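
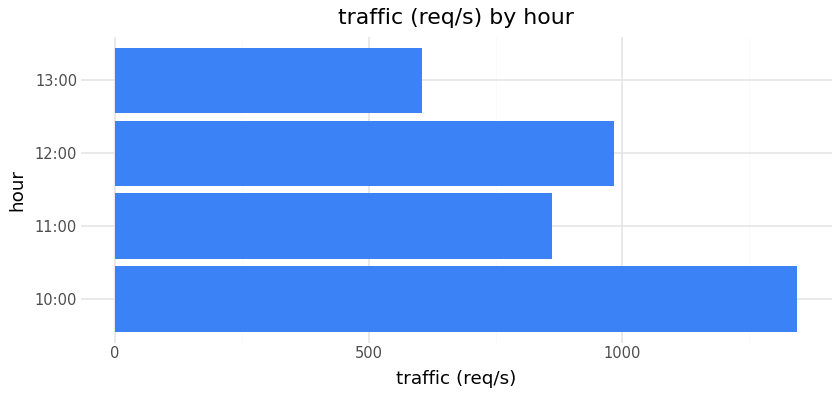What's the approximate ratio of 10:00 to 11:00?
≈ 1.75×

10:00 ≈ 1400, 11:00 ≈ 800; 1400/800 ≈ 1.75.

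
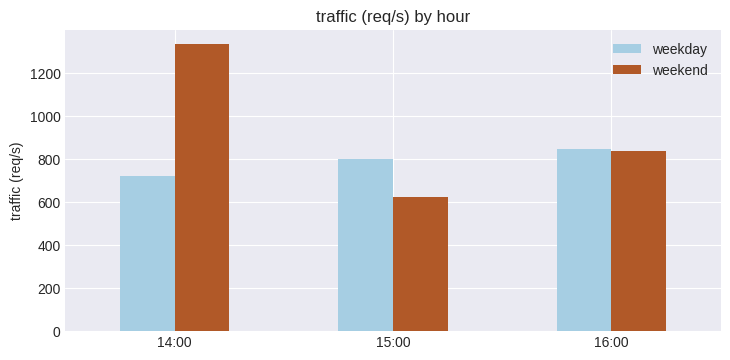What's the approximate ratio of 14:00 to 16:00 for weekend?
≈ 1.75×

14:00 ≈ 1400, 16:00 ≈ 800; 1400/800 ≈ 1.75.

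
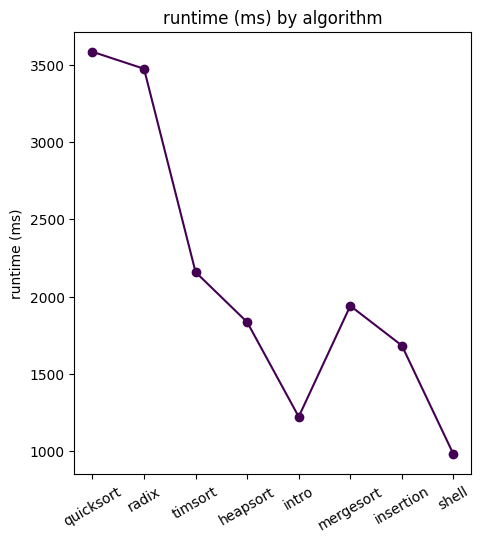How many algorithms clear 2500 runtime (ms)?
Above 2500: quicksort, radix.

2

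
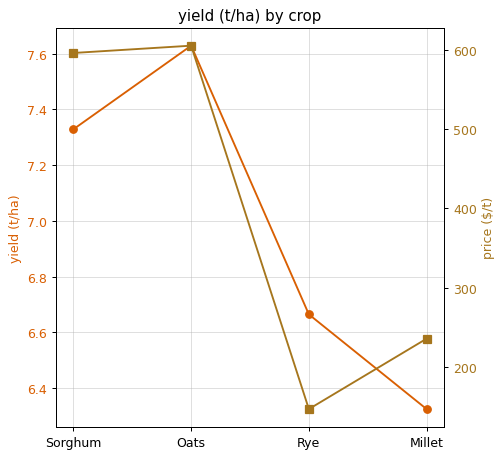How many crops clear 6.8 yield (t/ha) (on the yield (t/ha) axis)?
Above 6.8: Sorghum, Oats.

2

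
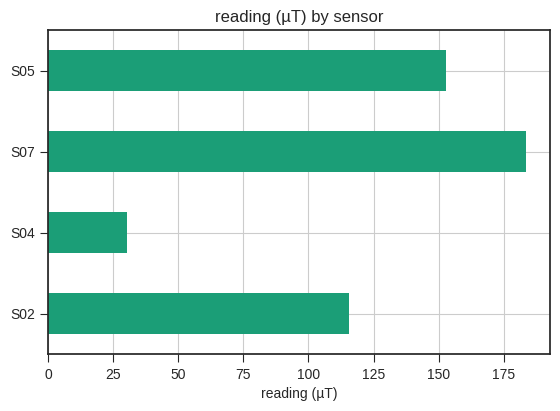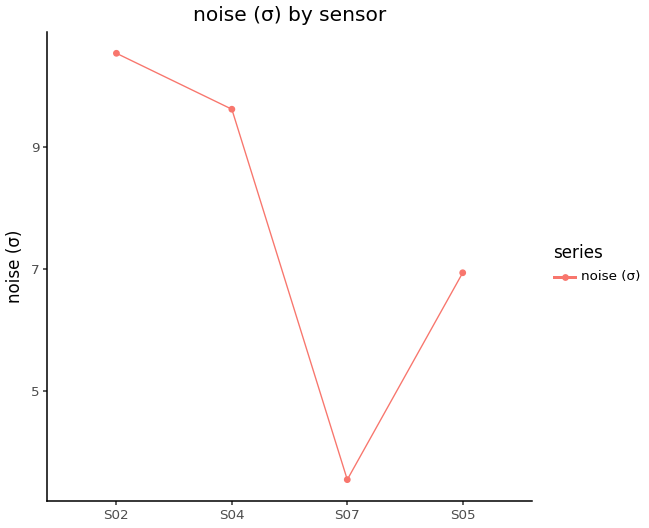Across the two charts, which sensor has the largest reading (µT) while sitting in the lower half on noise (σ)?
S07

Chart 2 median noise (σ) ≈ 8; below-median sensors: S07, S05. Among those, S07 has the highest reading (µT) (≈ 180).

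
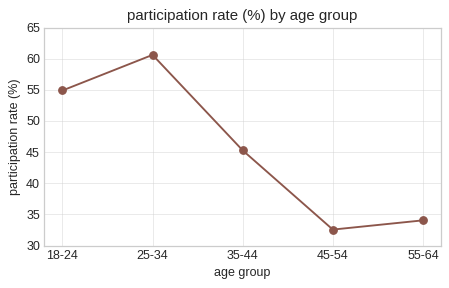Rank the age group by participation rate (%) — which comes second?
Top 3: 25-34 ≈ 60, 18-24 ≈ 55, 35-44 ≈ 45.

18-24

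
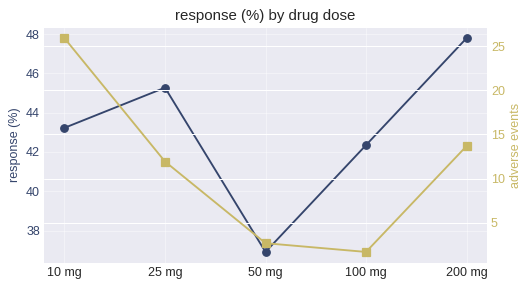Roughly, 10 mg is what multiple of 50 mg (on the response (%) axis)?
≈ 1.16×

10 mg ≈ 43, 50 mg ≈ 37; 43/37 ≈ 1.16.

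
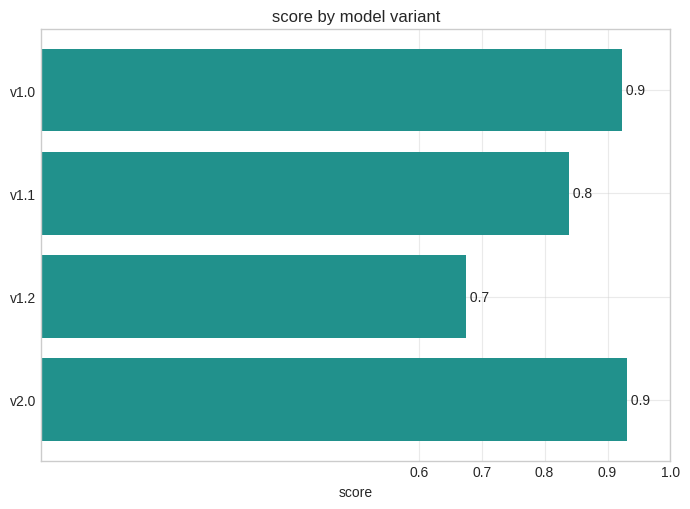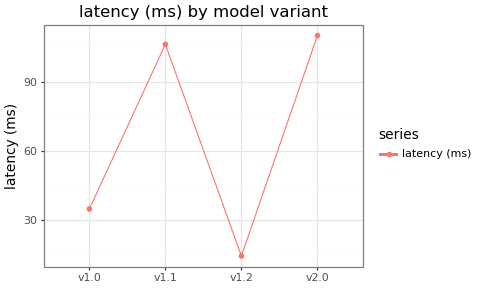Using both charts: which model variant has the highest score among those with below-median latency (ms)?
Chart 2 median latency (ms) ≈ 80; below-median model variants: v1.0, v1.2. Among those, v1.0 has the highest score (≈ 0.9).

v1.0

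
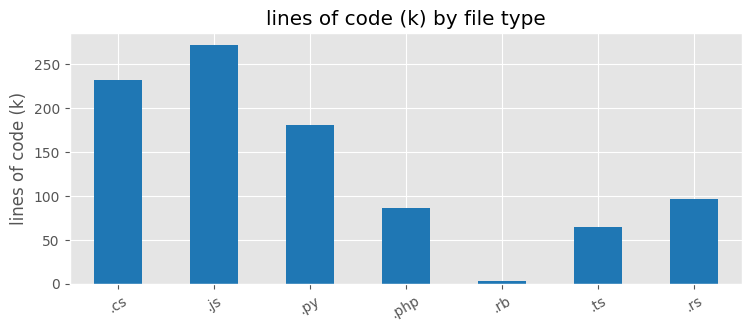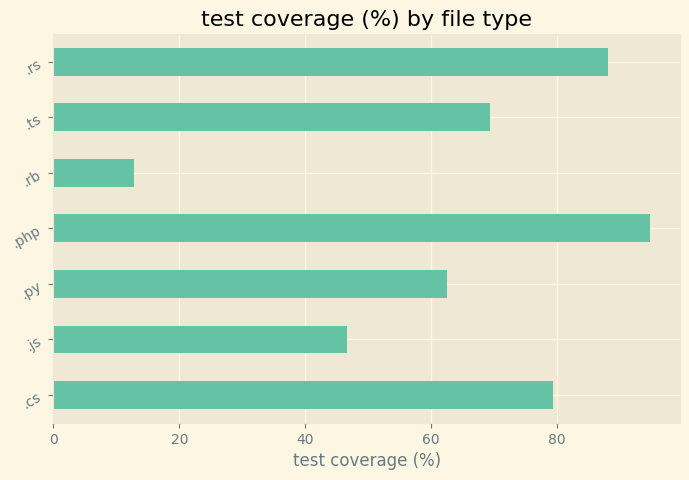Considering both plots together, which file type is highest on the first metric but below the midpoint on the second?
Chart 2 median test coverage (%) ≈ 70; below-median file types: .js, .py, .rb. Among those, .js has the highest lines of code (k) (≈ 275).

.js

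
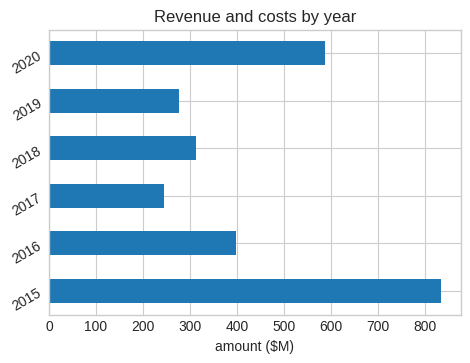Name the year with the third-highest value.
2016

Top 4: 2015 ≈ 800, 2020 ≈ 600, 2016 ≈ 400, 2018 ≈ 300.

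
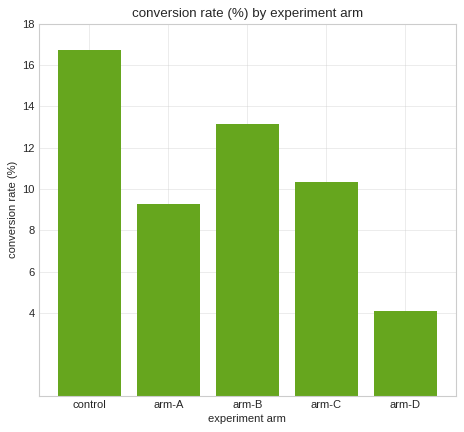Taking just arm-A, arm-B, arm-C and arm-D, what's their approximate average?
≈ 10

(10 + 14 + 10 + 4) / 4 ≈ 10.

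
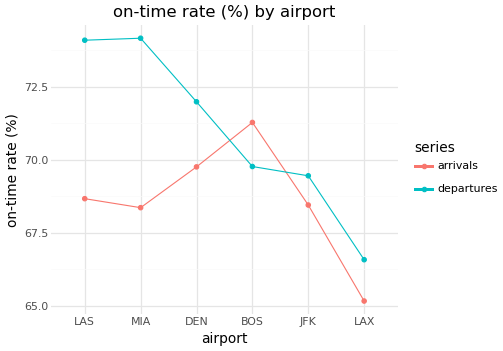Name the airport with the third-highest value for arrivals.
Top 4 for arrivals: BOS ≈ 71, DEN ≈ 70, LAS ≈ 69, JFK ≈ 68.

LAS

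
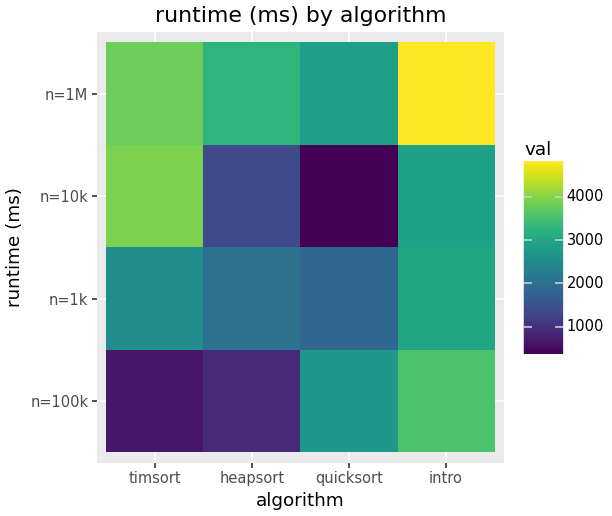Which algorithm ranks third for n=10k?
heapsort

Top 4 for n=10k: timsort ≈ 4000, intro ≈ 3000, heapsort ≈ 1500, quicksort ≈ 500.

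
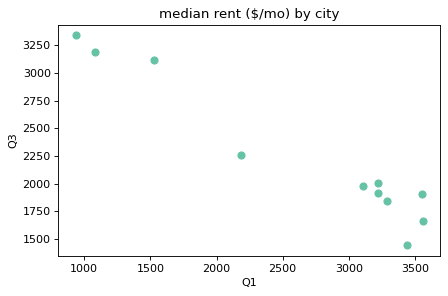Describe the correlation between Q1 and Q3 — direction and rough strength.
negative, strong

Points are negatively correlated; strong (|r| ≈ 1.0).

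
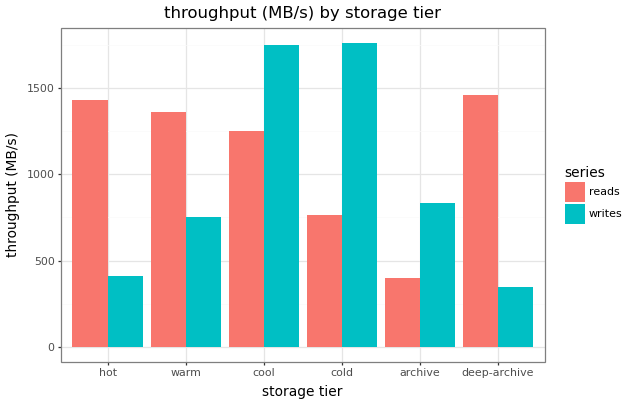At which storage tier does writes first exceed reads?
cool

warm: writes ≈ 800 vs reads ≈ 1400 (not yet); cool: writes ≈ 1800 vs reads ≈ 1200 (first crossover).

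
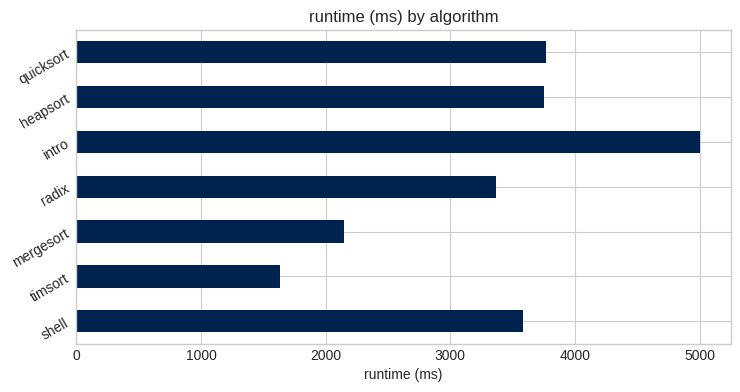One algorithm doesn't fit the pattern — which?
timsort ≈ 1500; the rest sit between ≈ 2000 and ≈ 5000.

timsort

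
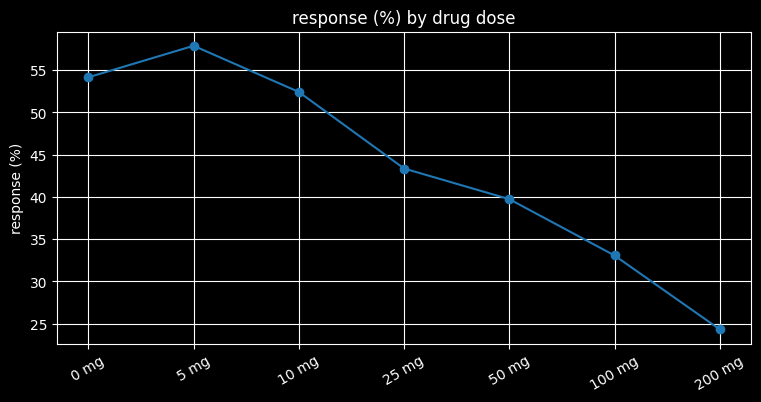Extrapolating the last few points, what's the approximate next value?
≈ 17.5

Last three: 40, 35, 25 → slope ≈ -7.5/step → next ≈ 17.5.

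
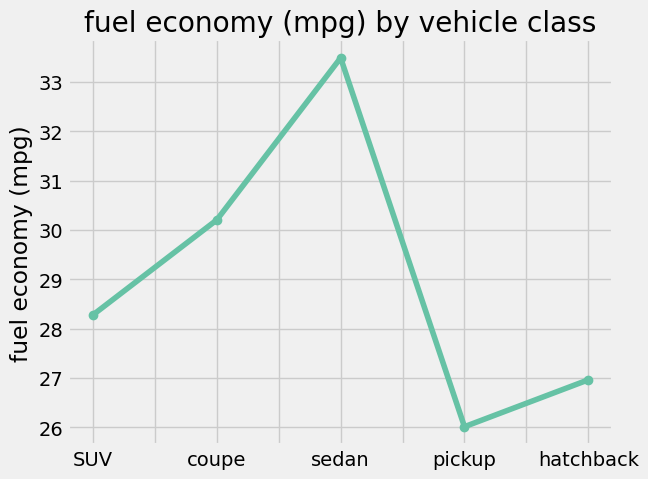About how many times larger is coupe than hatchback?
coupe ≈ 30, hatchback ≈ 27; 30/27 ≈ 1.11.

≈ 1.11×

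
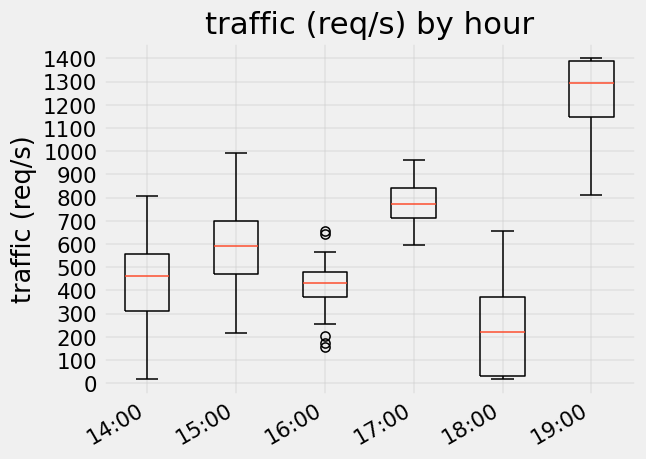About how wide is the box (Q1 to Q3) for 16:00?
≈ 100

Q3 ≈ 500, Q1 ≈ 400; IQR ≈ 100.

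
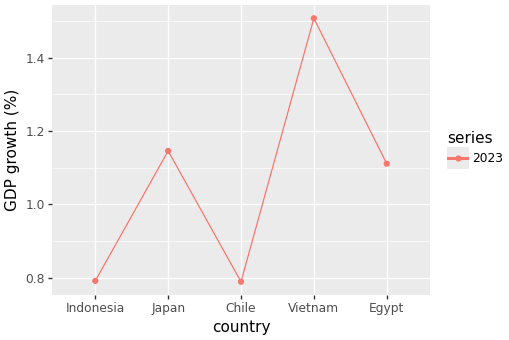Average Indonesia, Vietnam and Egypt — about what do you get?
(0.8 + 1.5 + 1.1) / 3 ≈ 1.13.

≈ 1.13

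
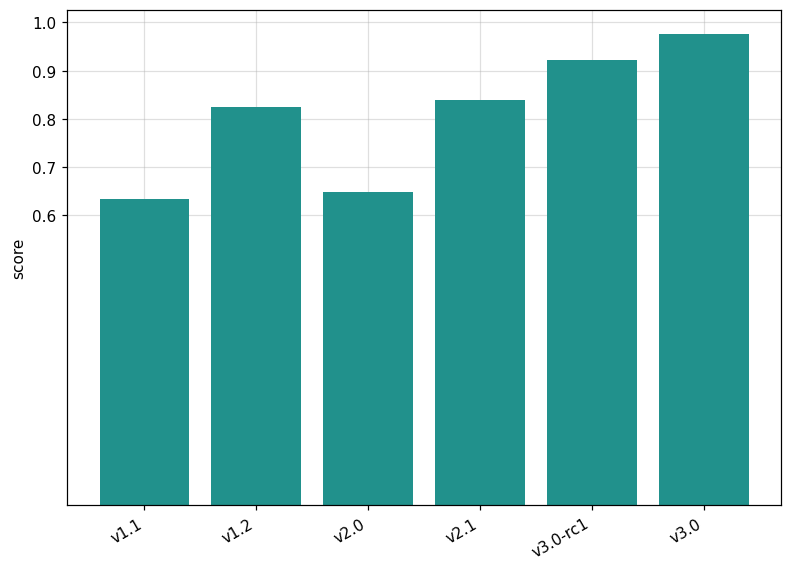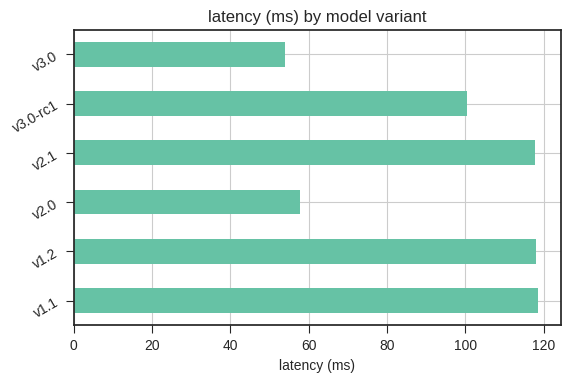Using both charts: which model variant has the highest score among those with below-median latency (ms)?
Chart 2 median latency (ms) ≈ 100; below-median model variants: v2.0, v3.0-rc1, v3.0. Among those, v3.0 has the highest score (≈ 1).

v3.0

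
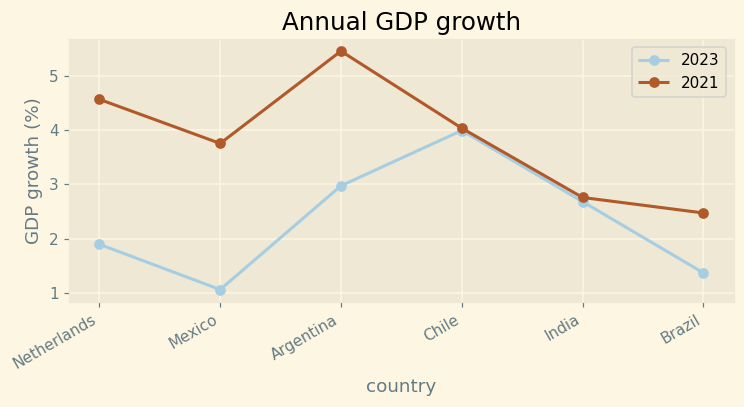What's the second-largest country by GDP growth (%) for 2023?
Argentina

Top 3 for 2023: Chile ≈ 4.0, Argentina ≈ 3.0, India ≈ 2.5.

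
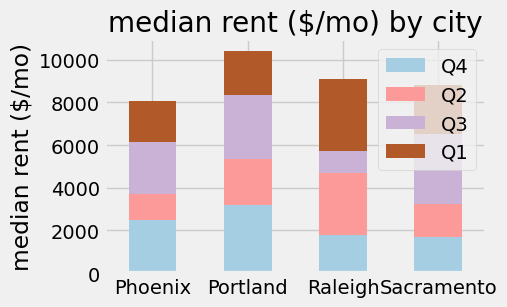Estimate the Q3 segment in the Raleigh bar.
≈ 1000

Q3 top ≈ 6000, bottom ≈ 5000; segment ≈ 1000.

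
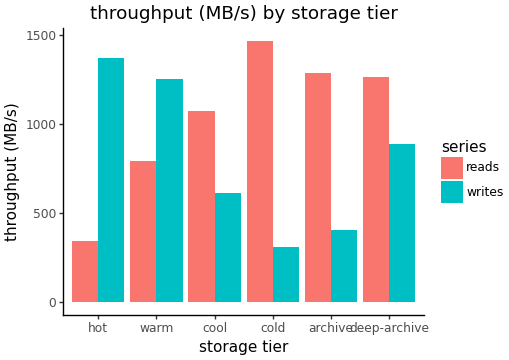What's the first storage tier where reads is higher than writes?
warm: reads ≈ 800 vs writes ≈ 1200 (not yet); cool: reads ≈ 1000 vs writes ≈ 600 (first crossover).

cool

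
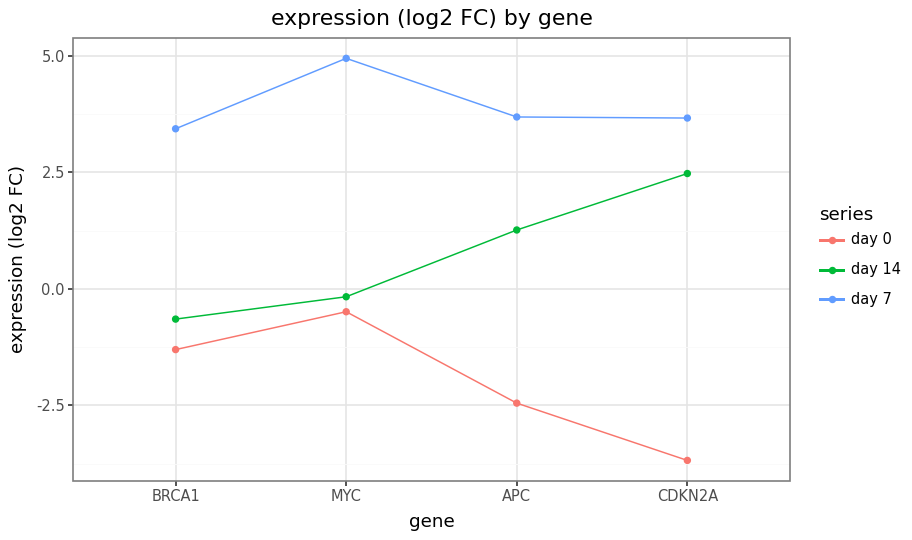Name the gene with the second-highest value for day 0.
BRCA1

Top 3 for day 0: MYC ≈ 0, BRCA1 ≈ -1, APC ≈ -2.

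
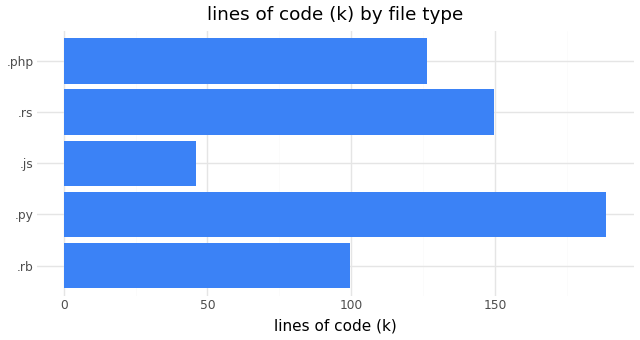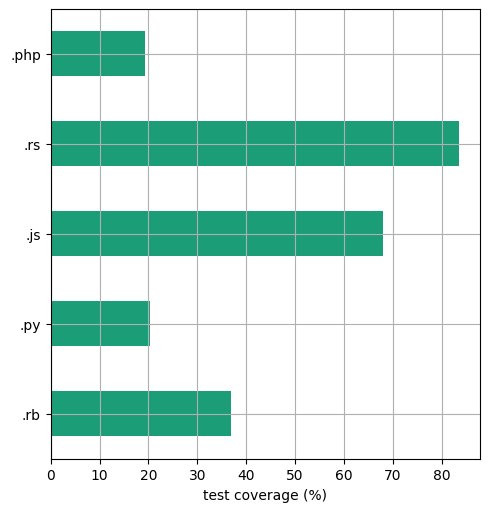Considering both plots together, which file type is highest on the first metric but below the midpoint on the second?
.py

Chart 2 median test coverage (%) ≈ 40; below-median file types: .py, .php. Among those, .py has the highest lines of code (k) (≈ 180).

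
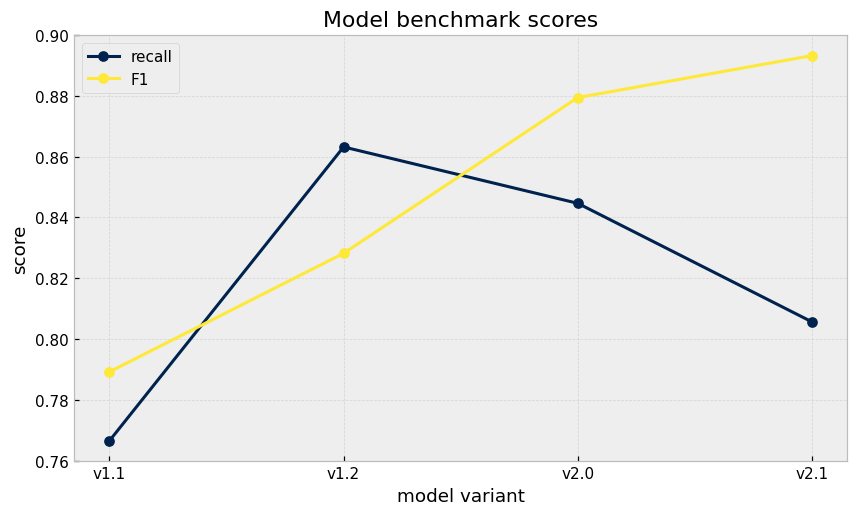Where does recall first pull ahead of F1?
v1.1: recall ≈ 0.76 vs F1 ≈ 0.78 (not yet); v1.2: recall ≈ 0.86 vs F1 ≈ 0.82 (first crossover).

v1.2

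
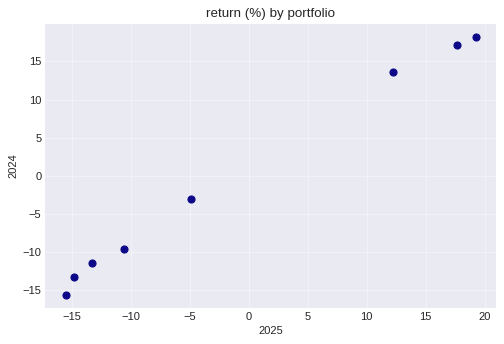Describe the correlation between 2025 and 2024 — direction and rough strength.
positive, strong

Points are positively correlated; strong (|r| ≈ 1.0).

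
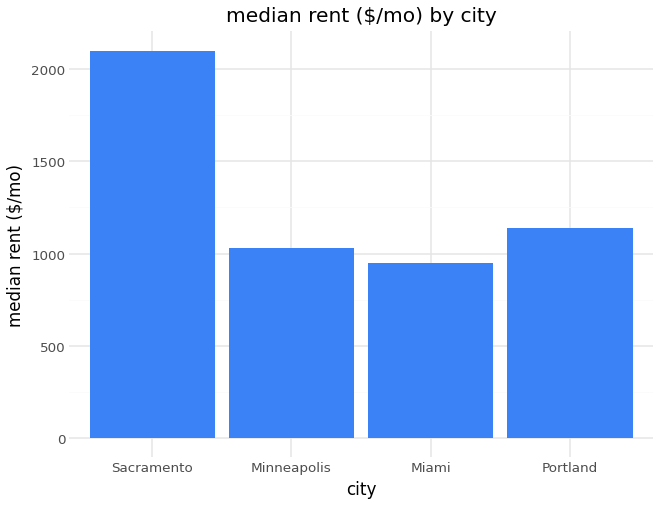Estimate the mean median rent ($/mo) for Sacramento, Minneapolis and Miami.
≈ 1333

(2000 + 1000 + 1000) / 3 ≈ 1333.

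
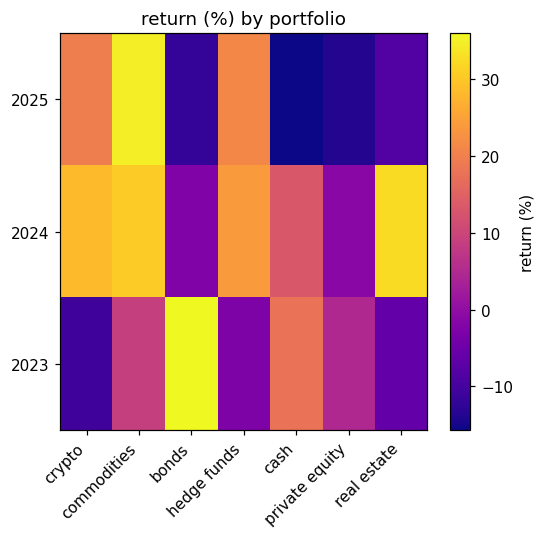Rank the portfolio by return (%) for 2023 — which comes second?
Top 3 for 2023: bonds ≈ 35, cash ≈ 20, commodities ≈ 10.

cash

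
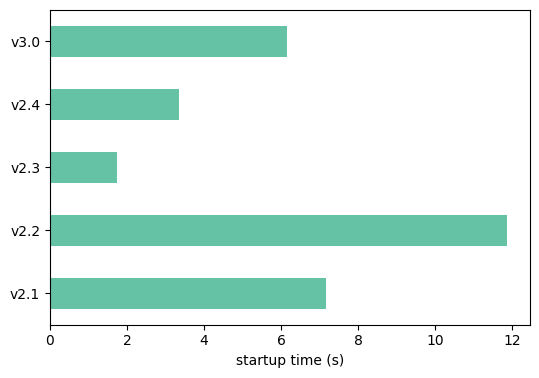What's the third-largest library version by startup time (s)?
Top 4: v2.2 ≈ 12, v2.1 ≈ 7, v3.0 ≈ 6, v2.4 ≈ 3.

v3.0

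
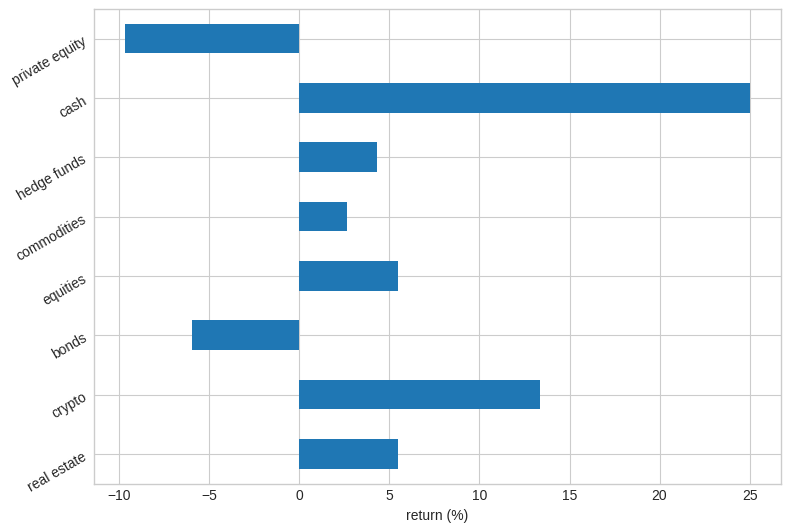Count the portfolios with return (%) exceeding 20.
Above 20: cash.

1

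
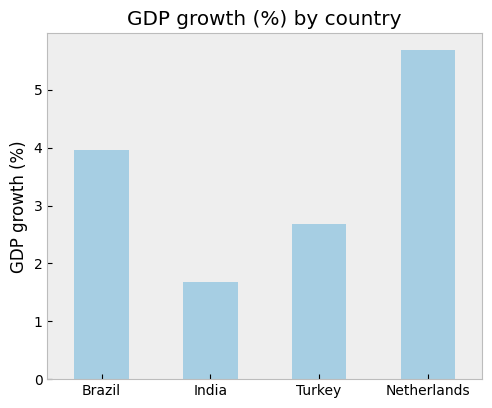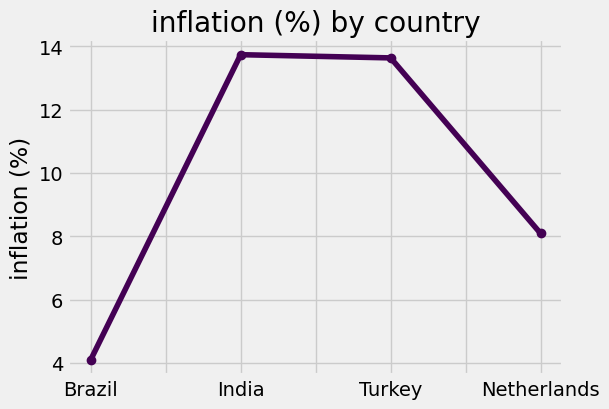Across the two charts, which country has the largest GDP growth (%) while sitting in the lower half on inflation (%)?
Chart 2 median inflation (%) ≈ 10; below-median countries: Brazil, Netherlands. Among those, Netherlands has the highest GDP growth (%) (≈ 6).

Netherlands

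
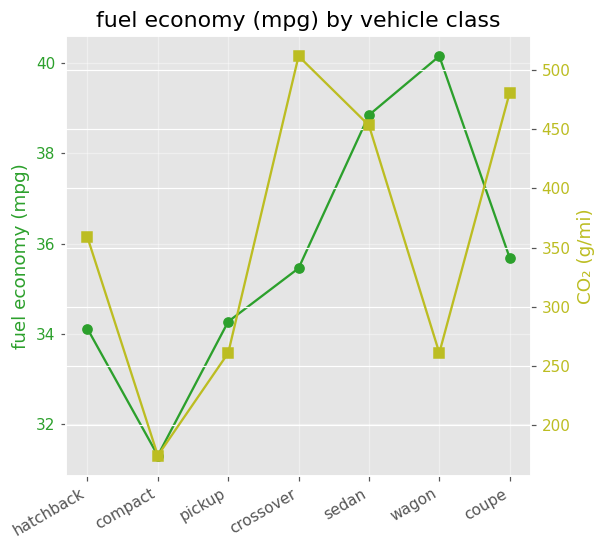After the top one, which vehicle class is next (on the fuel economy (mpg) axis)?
sedan

Top 3 (on the fuel economy (mpg) axis): wagon ≈ 40, sedan ≈ 39, coupe ≈ 36.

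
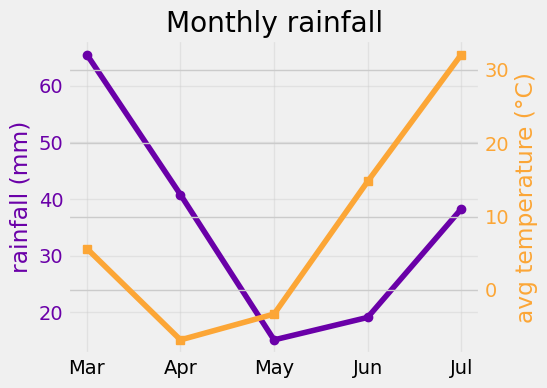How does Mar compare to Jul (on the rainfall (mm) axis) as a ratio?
Mar ≈ 65, Jul ≈ 40; 65/40 ≈ 1.62.

≈ 1.62×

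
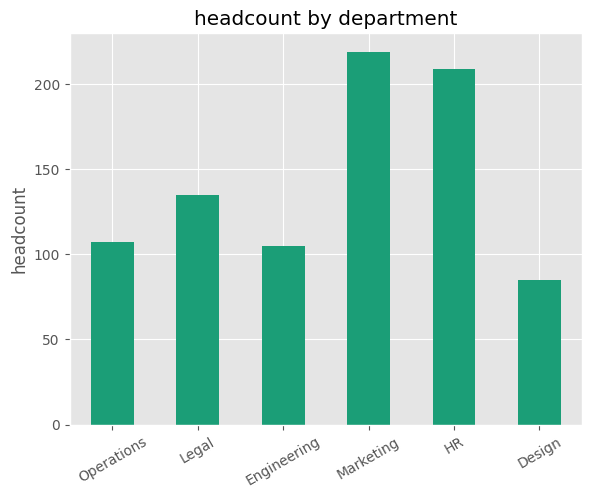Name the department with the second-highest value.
HR

Top 3: Marketing ≈ 220, HR ≈ 200, Legal ≈ 140.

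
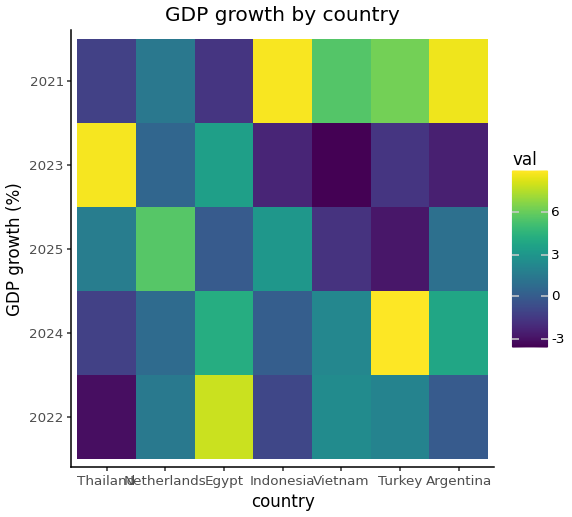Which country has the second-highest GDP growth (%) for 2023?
Egypt

Top 3 for 2023: Thailand ≈ 8, Egypt ≈ 4, Netherlands ≈ 0.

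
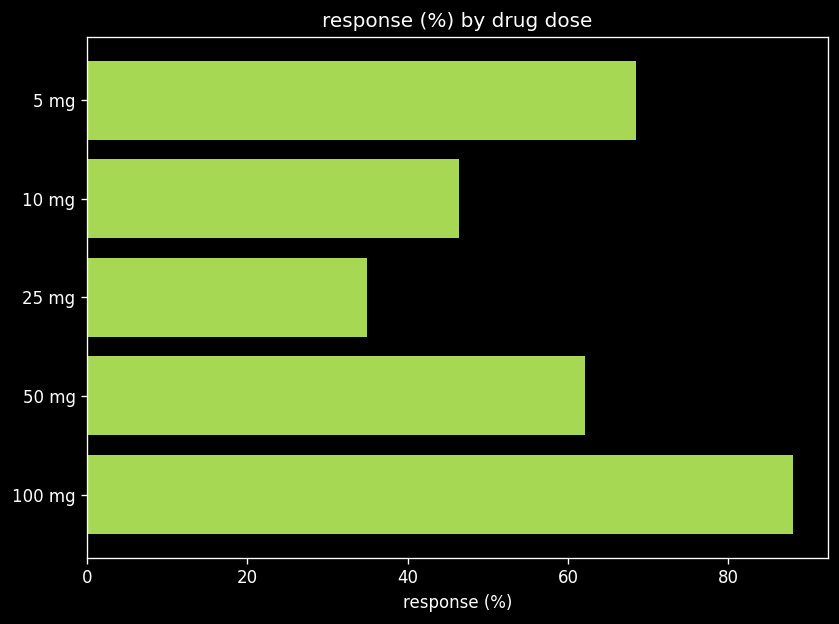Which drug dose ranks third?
Top 4: 100 mg ≈ 90, 5 mg ≈ 70, 50 mg ≈ 60, 10 mg ≈ 50.

50 mg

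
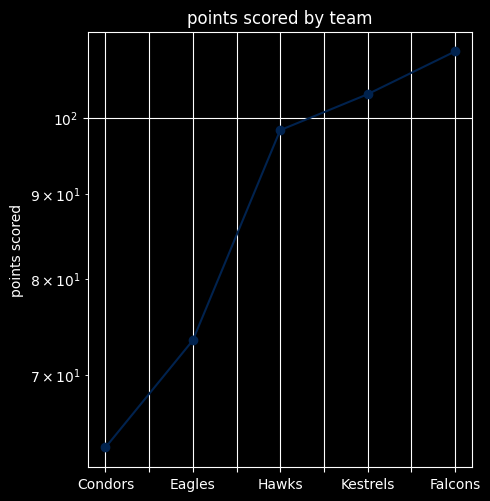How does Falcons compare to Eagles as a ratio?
Falcons ≈ 110, Eagles ≈ 75; 110/75 ≈ 1.47.

≈ 1.47×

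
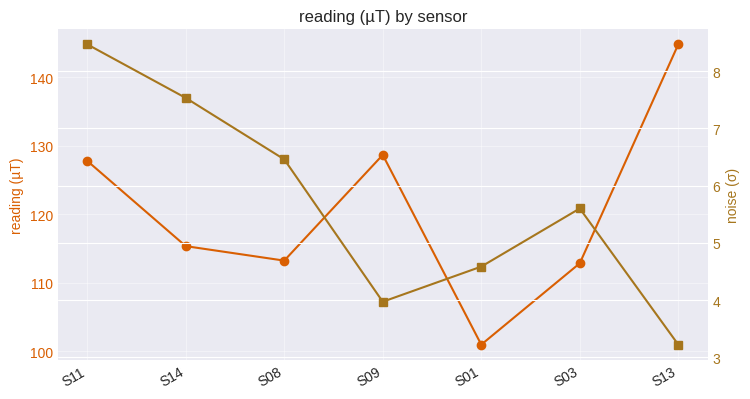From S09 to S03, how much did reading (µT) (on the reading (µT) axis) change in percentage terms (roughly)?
≈ -11.5%

S09 ≈ 130, S03 ≈ 115; (115 − 130) / 130 ≈ -11.5%.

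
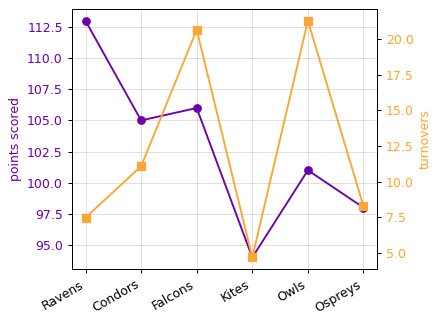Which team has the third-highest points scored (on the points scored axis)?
Top 4 (on the points scored axis): Ravens ≈ 112, Falcons ≈ 106, Condors ≈ 104, Owls ≈ 100.

Condors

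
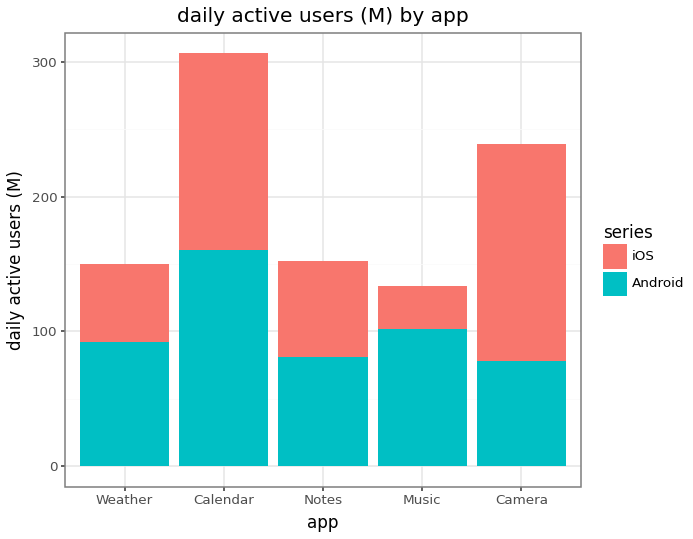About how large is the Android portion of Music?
Android top ≈ 100, bottom ≈ 0; segment ≈ 100.

≈ 100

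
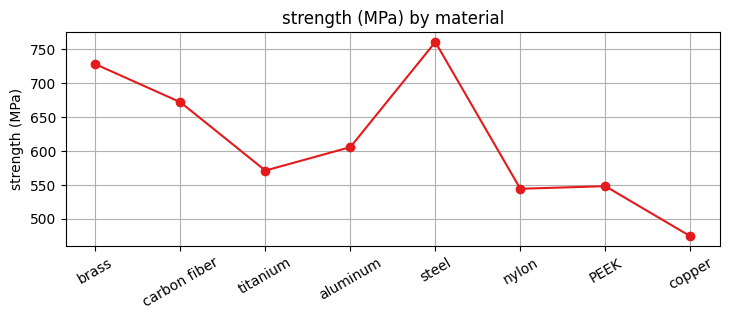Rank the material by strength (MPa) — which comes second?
brass

Top 3: steel ≈ 750, brass ≈ 725, carbon fiber ≈ 675.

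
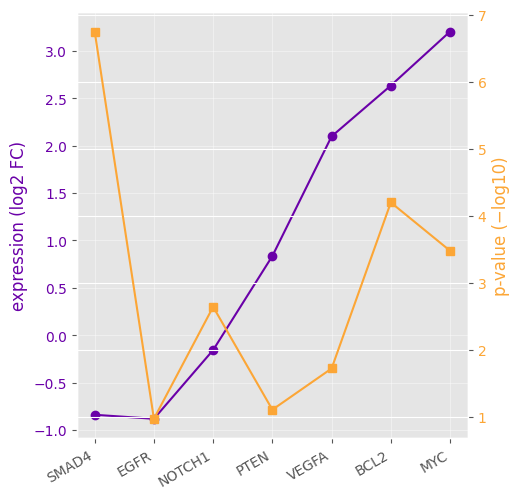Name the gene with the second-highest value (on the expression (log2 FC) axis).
Top 3 (on the expression (log2 FC) axis): MYC ≈ 3.0, BCL2 ≈ 2.5, VEGFA ≈ 2.0.

BCL2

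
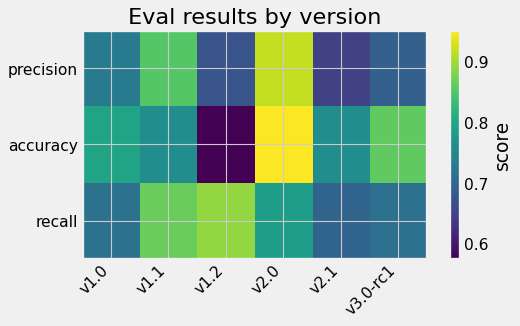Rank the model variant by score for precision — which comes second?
v1.1

Top 3 for precision: v2.0 ≈ 0.90, v1.1 ≈ 0.85, v1.0 ≈ 0.75.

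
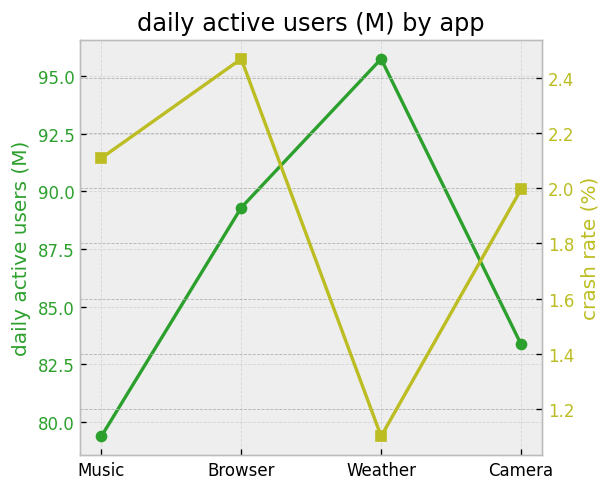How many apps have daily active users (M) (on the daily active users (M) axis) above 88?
Above 88: Browser, Weather.

2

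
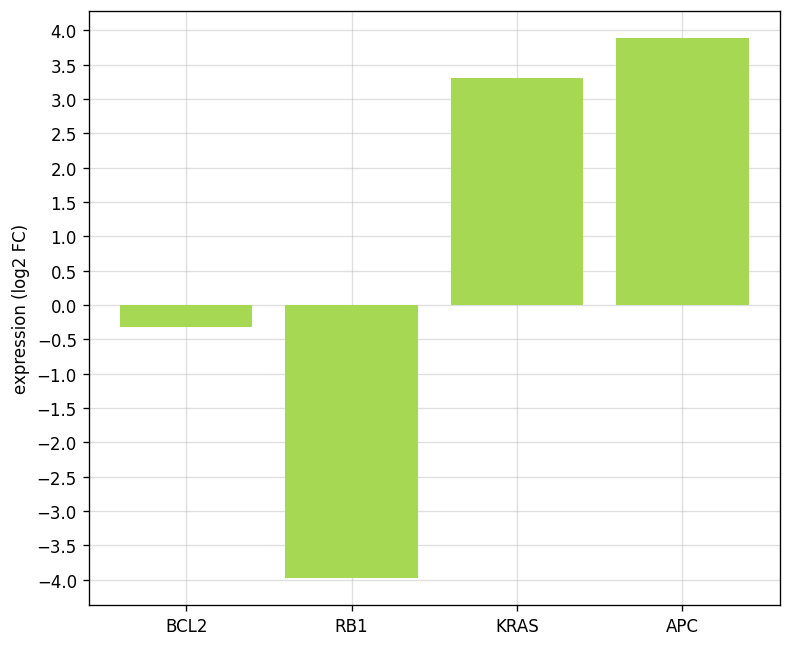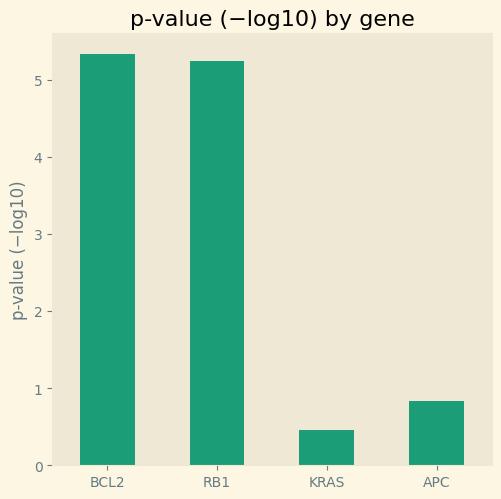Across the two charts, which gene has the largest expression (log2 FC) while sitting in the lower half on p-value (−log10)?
APC

Chart 2 median p-value (−log10) ≈ 3; below-median genes: KRAS, APC. Among those, APC has the highest expression (log2 FC) (≈ 4).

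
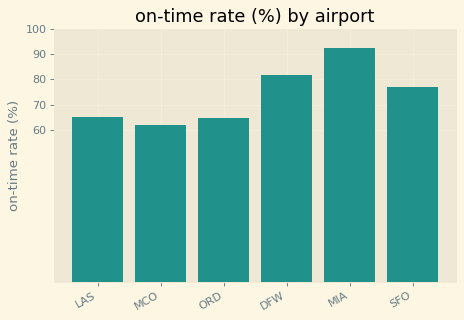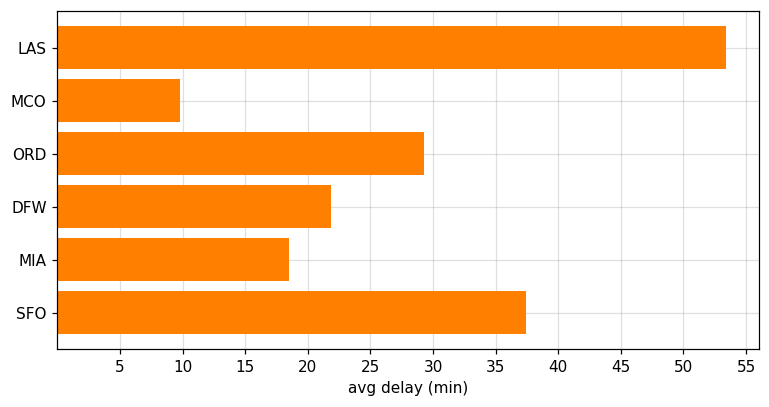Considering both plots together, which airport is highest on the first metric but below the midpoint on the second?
MIA

Chart 2 median avg delay (min) ≈ 25; below-median airports: MCO, DFW, MIA. Among those, MIA has the highest on-time rate (%) (≈ 90).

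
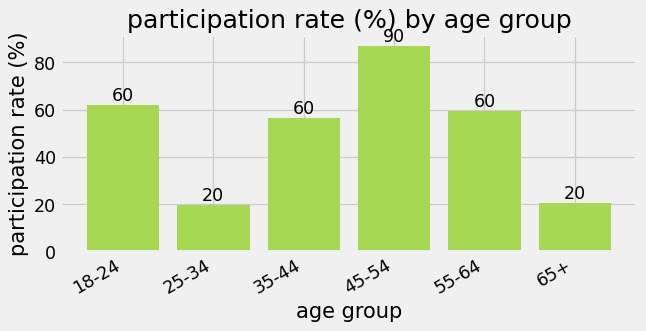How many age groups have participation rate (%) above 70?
Above 70: 45-54.

1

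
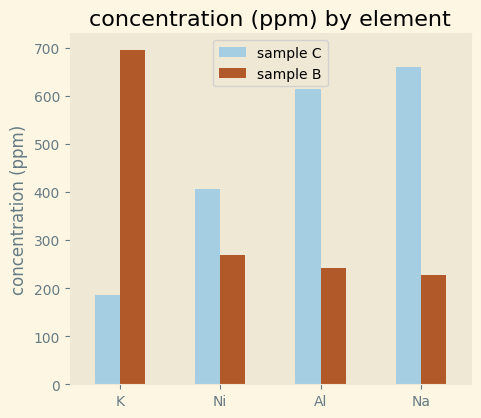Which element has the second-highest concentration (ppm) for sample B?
Ni

Top 3 for sample B: K ≈ 700, Ni ≈ 300, Al ≈ 200.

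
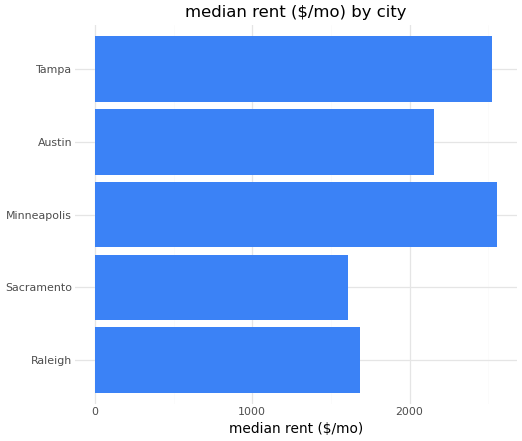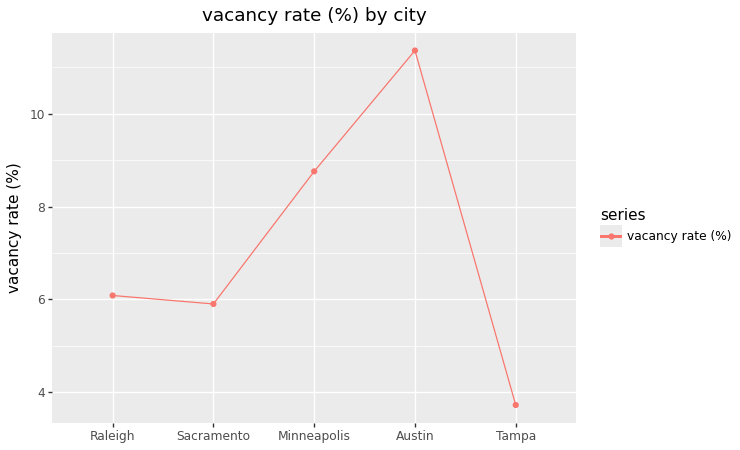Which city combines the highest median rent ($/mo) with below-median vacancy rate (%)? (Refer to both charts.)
Chart 2 median vacancy rate (%) ≈ 6; below-median cities: Sacramento, Tampa. Among those, Tampa has the highest median rent ($/mo) (≈ 2500).

Tampa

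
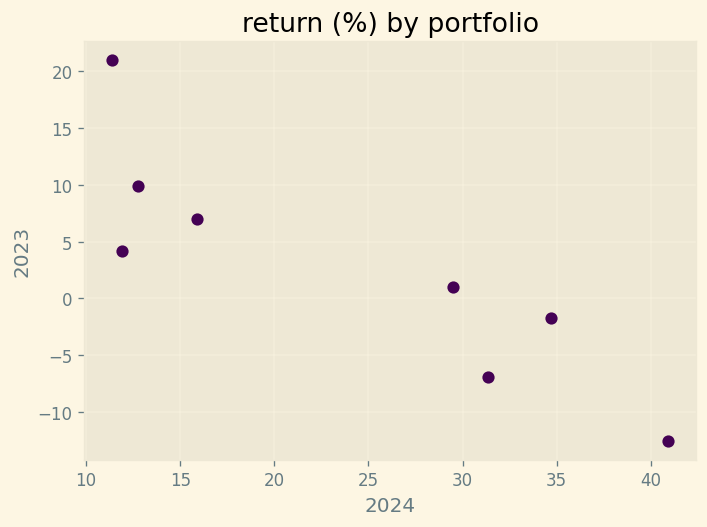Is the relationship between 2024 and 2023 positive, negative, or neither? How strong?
Points are negatively correlated; strong (|r| ≈ 0.9).

negative, strong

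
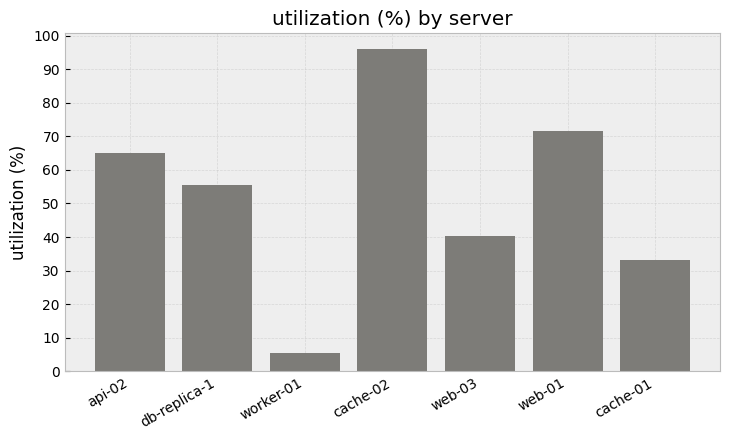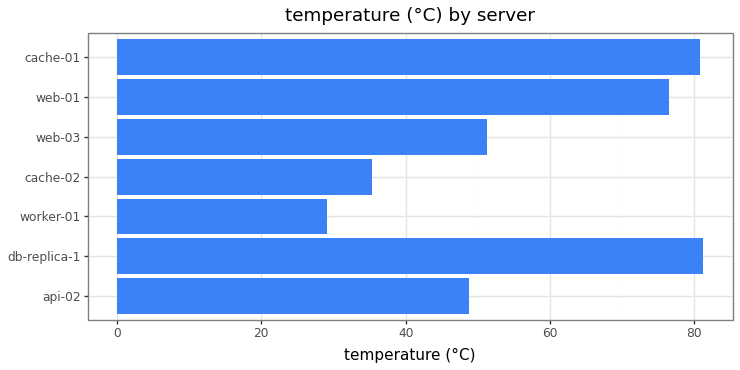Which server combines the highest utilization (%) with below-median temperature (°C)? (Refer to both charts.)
cache-02

Chart 2 median temperature (°C) ≈ 50; below-median servers: api-02, worker-01, cache-02. Among those, cache-02 has the highest utilization (%) (≈ 100).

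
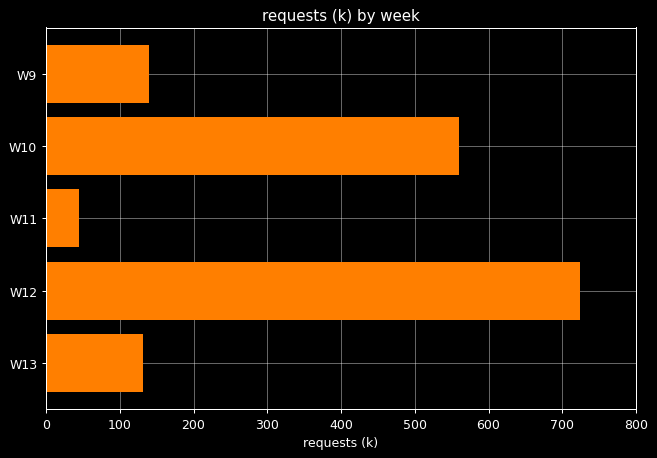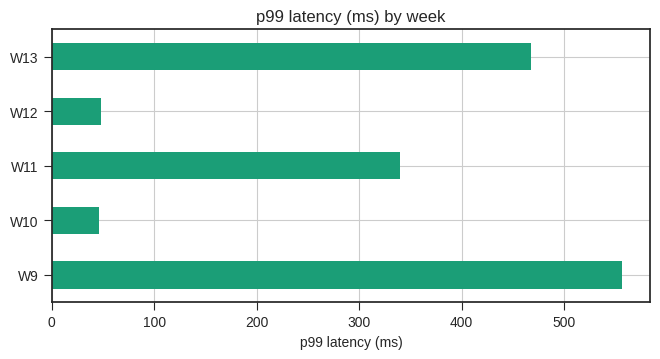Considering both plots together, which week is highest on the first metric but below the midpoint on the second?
W12

Chart 2 median p99 latency (ms) ≈ 300; below-median weeks: W10, W12. Among those, W12 has the highest requests (k) (≈ 700).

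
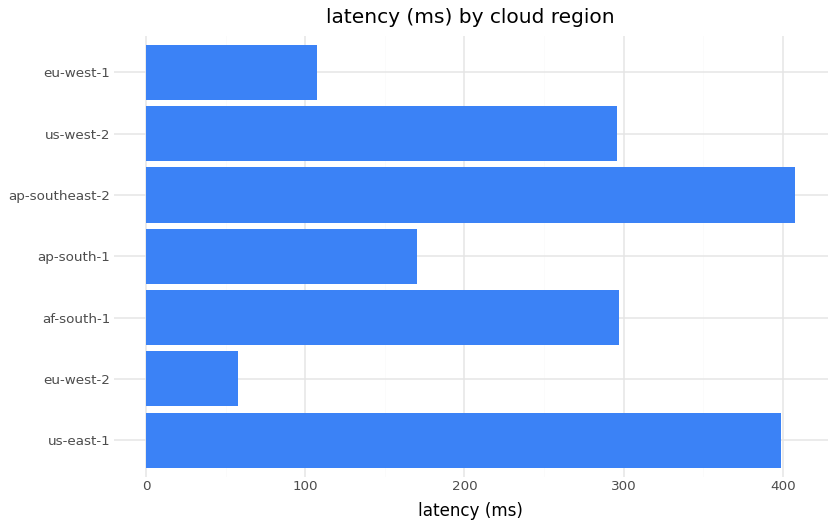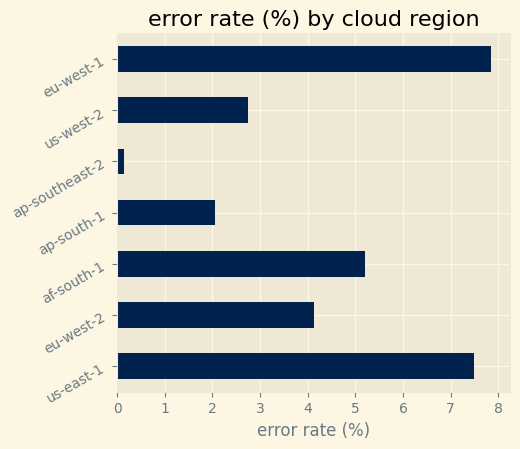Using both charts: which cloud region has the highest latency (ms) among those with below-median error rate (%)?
Chart 2 median error rate (%) ≈ 4; below-median cloud regions: ap-south-1, ap-southeast-2, us-west-2. Among those, ap-southeast-2 has the highest latency (ms) (≈ 400).

ap-southeast-2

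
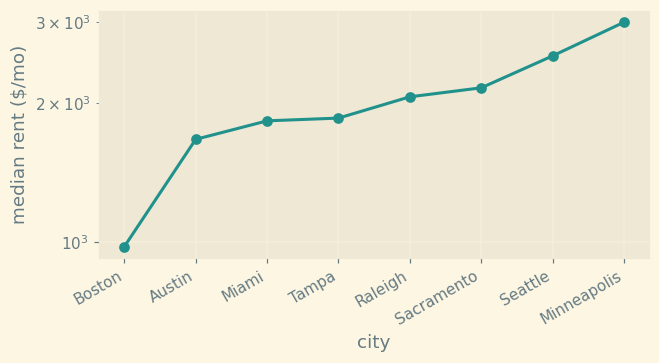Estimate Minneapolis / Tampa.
Minneapolis ≈ 3000, Tampa ≈ 1800; 3000/1800 ≈ 1.67.

≈ 1.67×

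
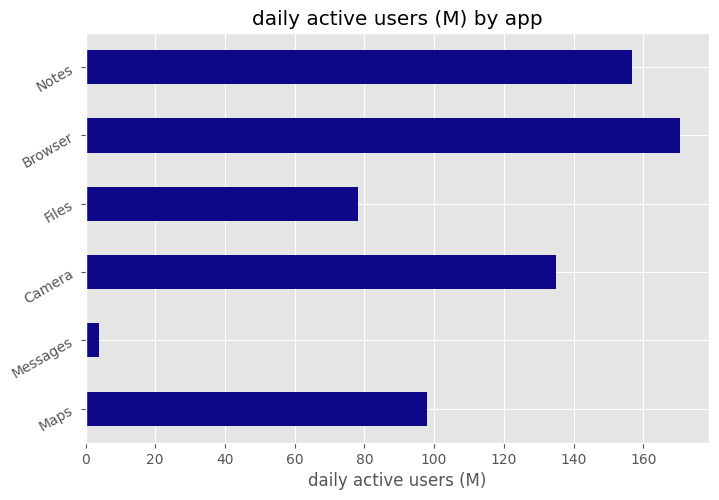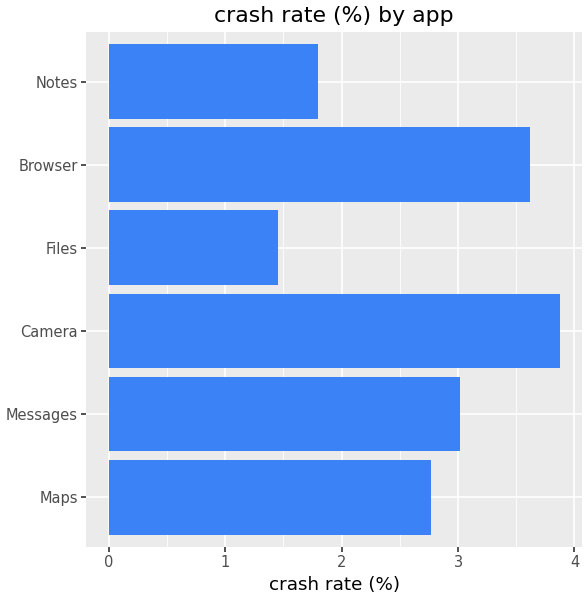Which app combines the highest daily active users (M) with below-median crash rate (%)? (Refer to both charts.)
Chart 2 median crash rate (%) ≈ 3; below-median apps: Maps, Files, Notes. Among those, Notes has the highest daily active users (M) (≈ 160).

Notes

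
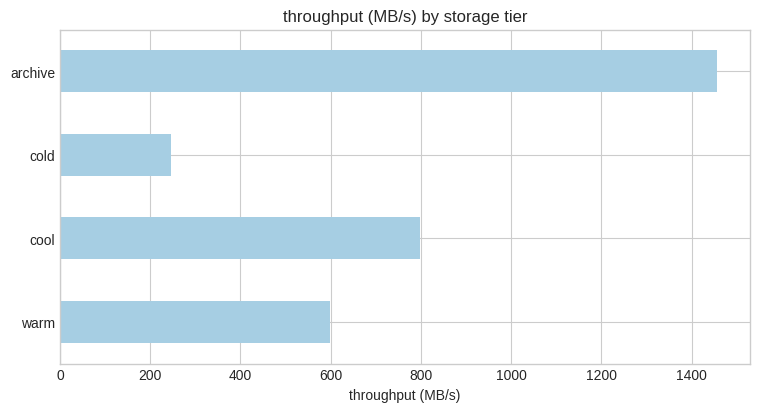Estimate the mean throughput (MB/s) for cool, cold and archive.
(800 + 200 + 1400) / 3 ≈ 800.

≈ 800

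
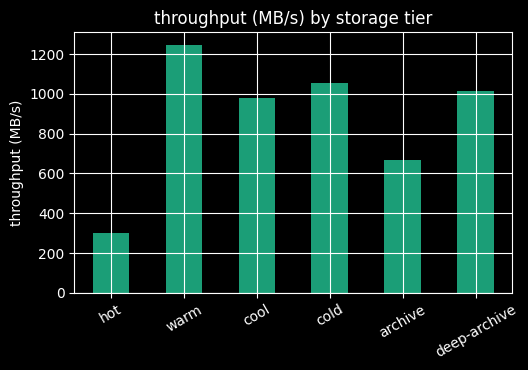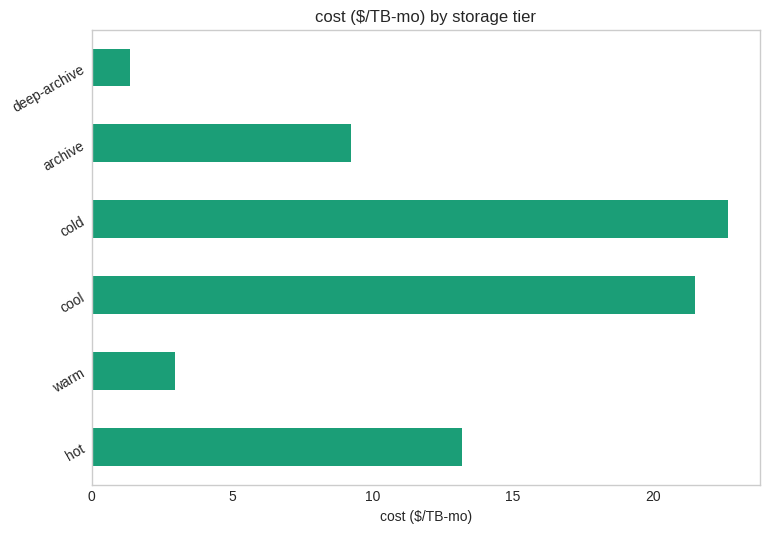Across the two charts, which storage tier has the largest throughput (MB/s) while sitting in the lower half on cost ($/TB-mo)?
warm

Chart 2 median cost ($/TB-mo) ≈ 10; below-median storage tiers: warm, archive, deep-archive. Among those, warm has the highest throughput (MB/s) (≈ 1200).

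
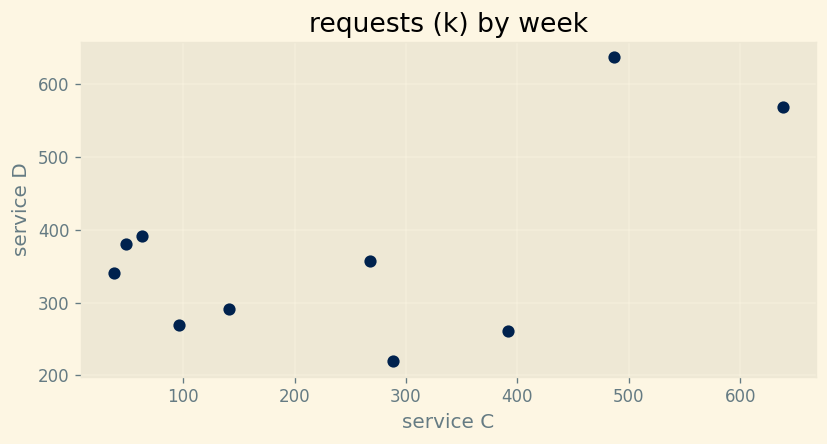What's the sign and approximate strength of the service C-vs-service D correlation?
Points are positively correlated; moderate (|r| ≈ 0.6).

positive, moderate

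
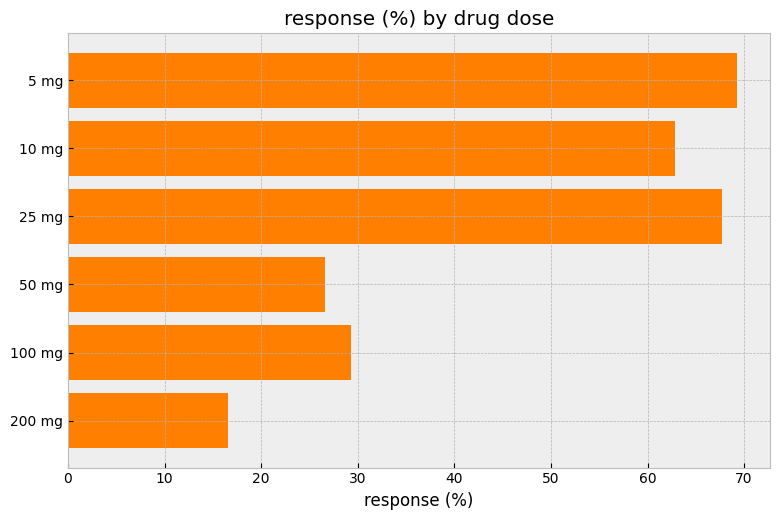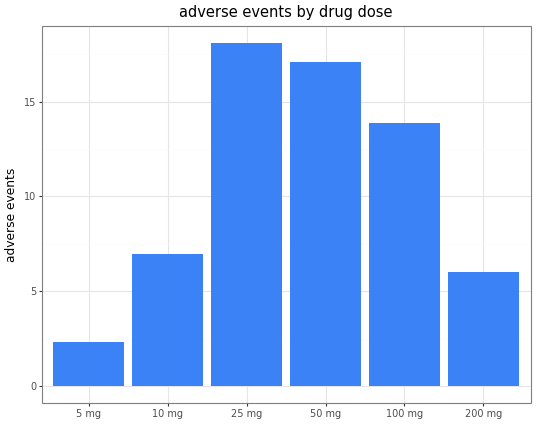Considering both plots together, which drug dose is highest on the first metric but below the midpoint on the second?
Chart 2 median adverse events ≈ 10; below-median drug doses: 5 mg, 10 mg, 200 mg. Among those, 5 mg has the highest response (%) (≈ 70).

5 mg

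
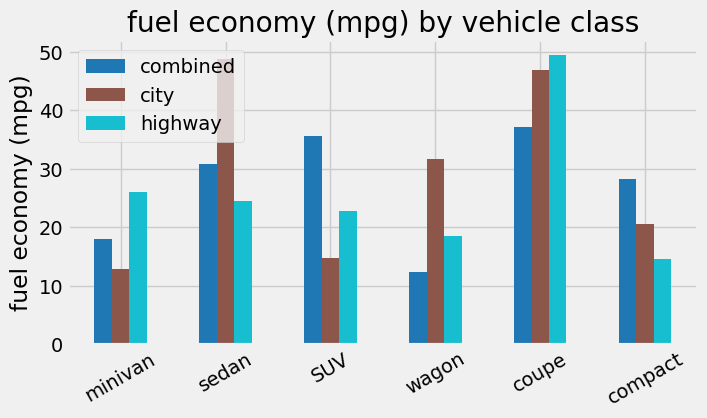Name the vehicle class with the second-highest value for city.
coupe

Top 3 for city: sedan ≈ 50, coupe ≈ 45, wagon ≈ 30.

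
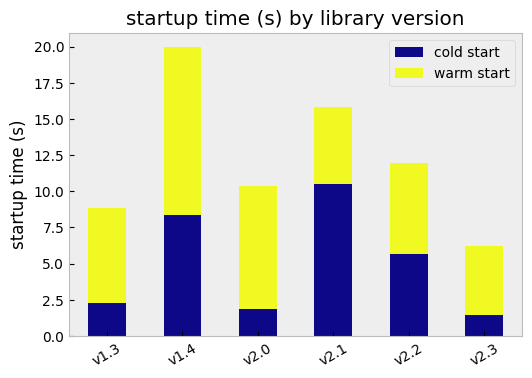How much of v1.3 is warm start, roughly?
warm start top ≈ 8, bottom ≈ 2; segment ≈ 6.

≈ 6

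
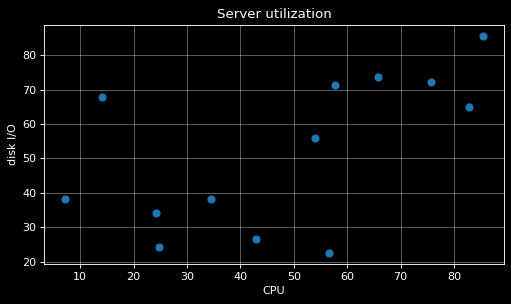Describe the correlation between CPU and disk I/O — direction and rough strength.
Points are positively correlated; moderate (|r| ≈ 0.6).

positive, moderate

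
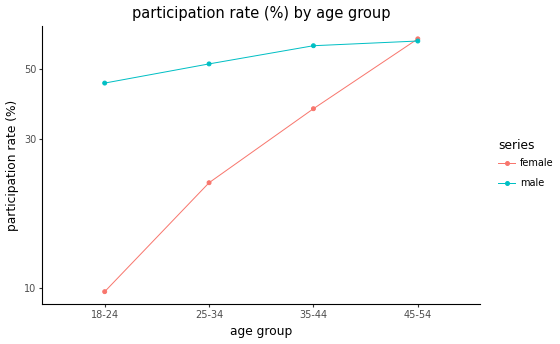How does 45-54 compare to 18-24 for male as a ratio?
45-54 ≈ 60, 18-24 ≈ 45; 60/45 ≈ 1.33.

≈ 1.33×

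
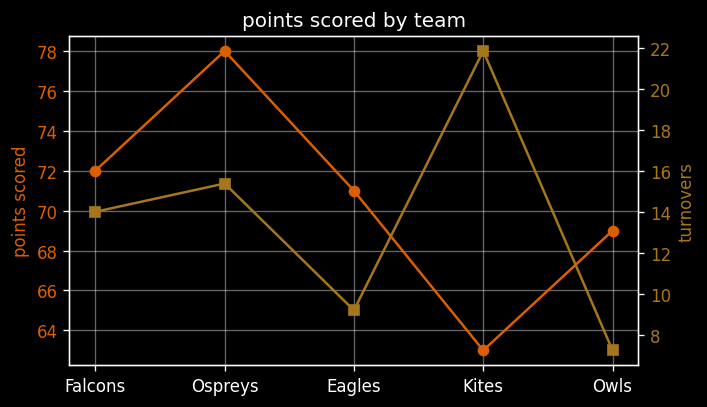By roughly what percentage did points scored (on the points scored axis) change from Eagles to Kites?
≈ -11.1%

Eagles ≈ 72, Kites ≈ 64; (64 − 72) / 72 ≈ -11.1%.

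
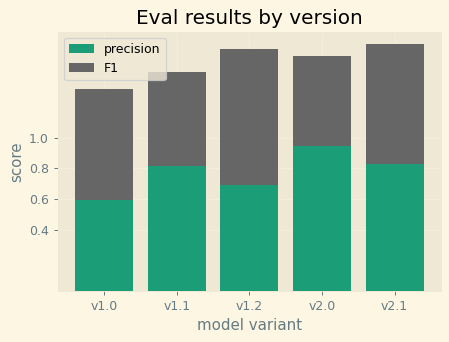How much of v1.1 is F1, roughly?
≈ 0.6

F1 top ≈ 1.4, bottom ≈ 0.8; segment ≈ 0.6.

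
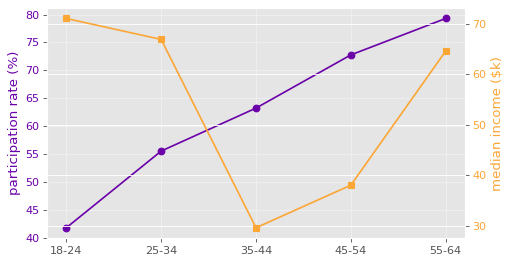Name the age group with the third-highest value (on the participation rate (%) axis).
Top 4 (on the participation rate (%) axis): 55-64 ≈ 80, 45-54 ≈ 75, 35-44 ≈ 65, 25-34 ≈ 55.

35-44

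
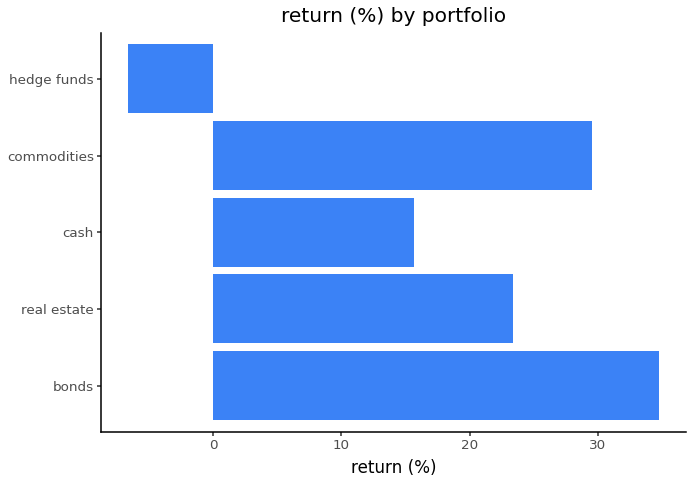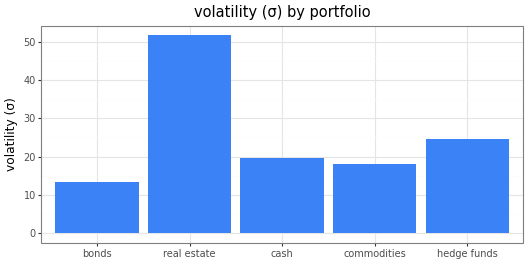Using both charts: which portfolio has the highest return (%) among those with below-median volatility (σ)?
Chart 2 median volatility (σ) ≈ 20; below-median portfolios: bonds, commodities. Among those, bonds has the highest return (%) (≈ 35).

bonds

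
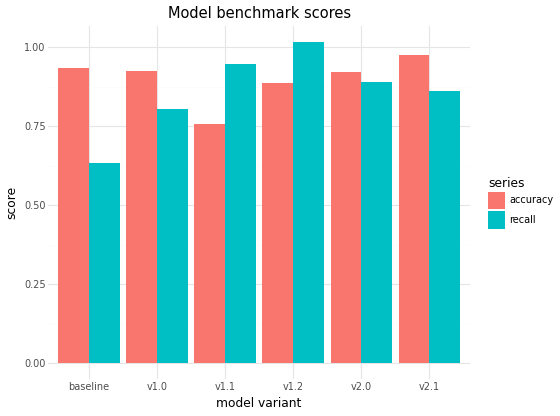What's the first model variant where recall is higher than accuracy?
v1.1

v1.0: recall ≈ 0.8 vs accuracy ≈ 0.9 (not yet); v1.1: recall ≈ 0.9 vs accuracy ≈ 0.8 (first crossover).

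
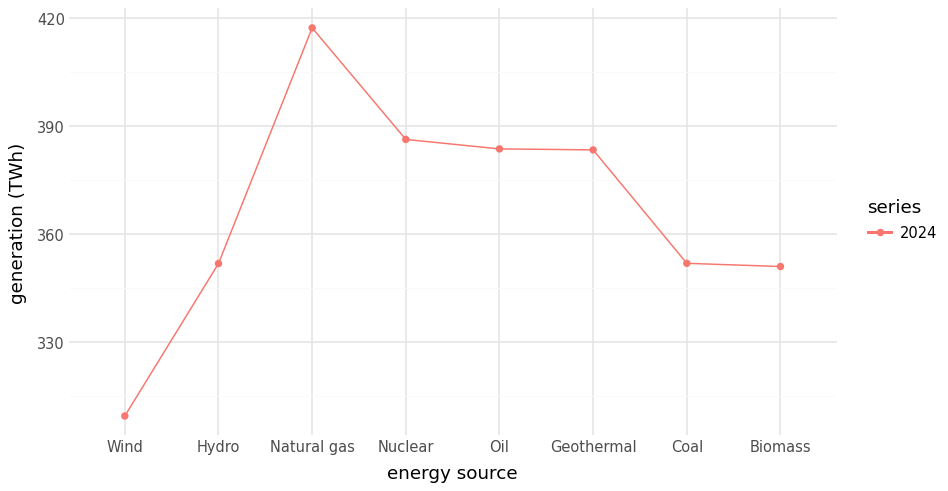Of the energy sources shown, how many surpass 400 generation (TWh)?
1

Above 400: Natural gas.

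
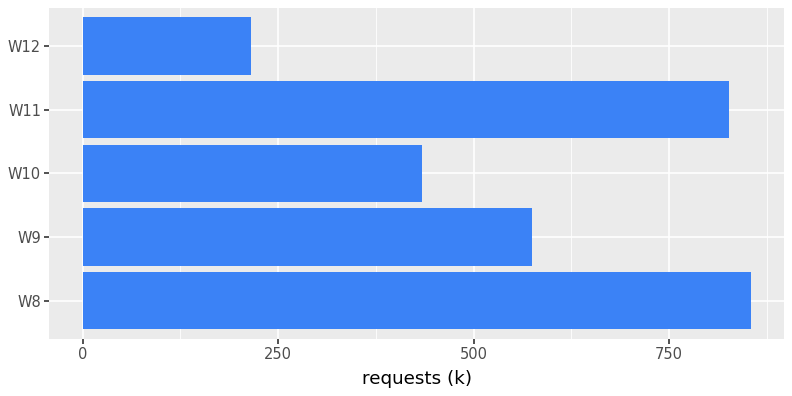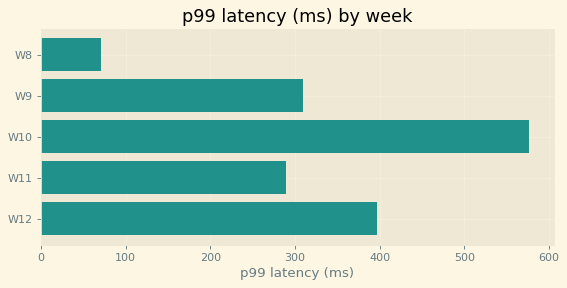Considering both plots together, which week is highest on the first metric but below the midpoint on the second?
Chart 2 median p99 latency (ms) ≈ 300; below-median weeks: W8, W11. Among those, W8 has the highest requests (k) (≈ 900).

W8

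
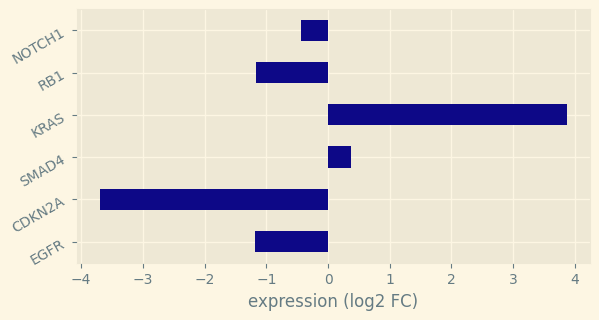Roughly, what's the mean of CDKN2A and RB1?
(-4 + -1) / 2 ≈ -2.

≈ -2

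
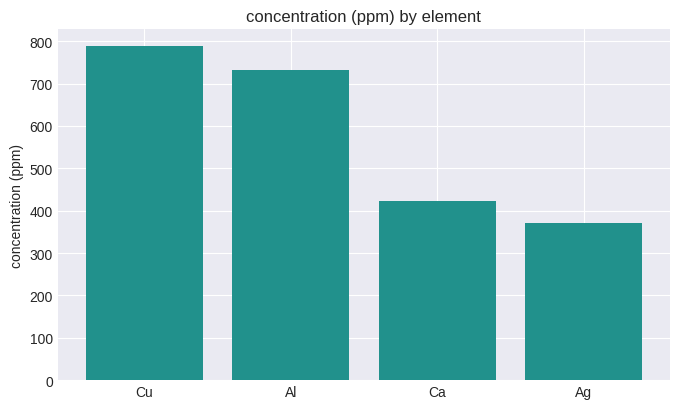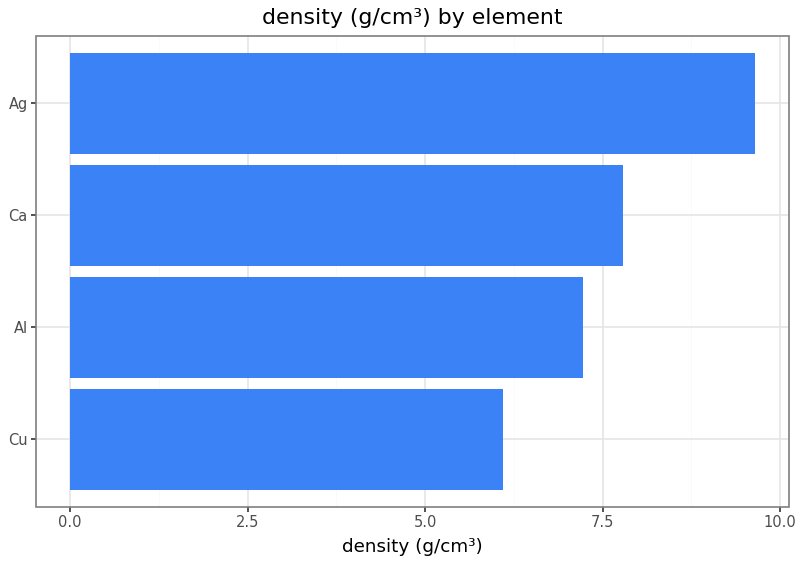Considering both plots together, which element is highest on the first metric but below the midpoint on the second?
Chart 2 median density (g/cm³) ≈ 8; below-median elements: Cu, Al. Among those, Cu has the highest concentration (ppm) (≈ 800).

Cu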